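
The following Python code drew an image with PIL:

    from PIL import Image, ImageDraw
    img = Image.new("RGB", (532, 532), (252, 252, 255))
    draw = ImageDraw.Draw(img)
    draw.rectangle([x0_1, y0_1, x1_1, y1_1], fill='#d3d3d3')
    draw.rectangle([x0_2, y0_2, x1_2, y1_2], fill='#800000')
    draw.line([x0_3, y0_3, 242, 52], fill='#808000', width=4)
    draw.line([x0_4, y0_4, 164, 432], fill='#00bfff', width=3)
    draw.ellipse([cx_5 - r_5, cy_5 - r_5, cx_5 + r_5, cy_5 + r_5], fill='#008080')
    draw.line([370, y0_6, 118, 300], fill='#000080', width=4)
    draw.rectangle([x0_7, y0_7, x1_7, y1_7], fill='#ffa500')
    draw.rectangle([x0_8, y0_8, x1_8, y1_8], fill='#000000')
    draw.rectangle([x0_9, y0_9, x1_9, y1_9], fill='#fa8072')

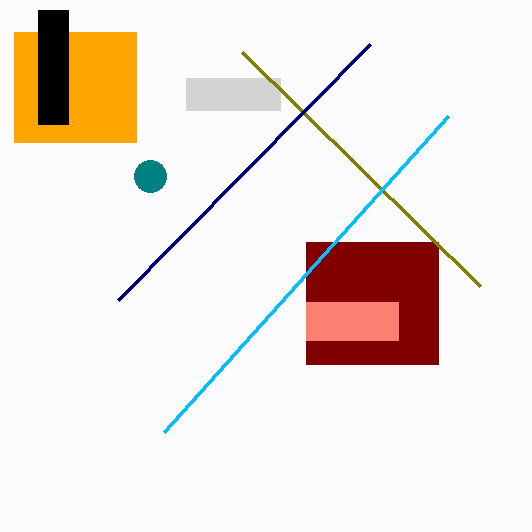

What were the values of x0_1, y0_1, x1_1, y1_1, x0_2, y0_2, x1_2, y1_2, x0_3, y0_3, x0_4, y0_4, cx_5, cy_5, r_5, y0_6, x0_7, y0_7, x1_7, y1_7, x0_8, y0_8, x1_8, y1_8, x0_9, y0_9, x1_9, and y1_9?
x0_1 = 186; y0_1 = 78; x1_1 = 280; y1_1 = 110; x0_2 = 306; y0_2 = 242; x1_2 = 438; y1_2 = 364; x0_3 = 480; y0_3 = 286; x0_4 = 448; y0_4 = 116; cx_5 = 150; cy_5 = 176; r_5 = 16; y0_6 = 44; x0_7 = 14; y0_7 = 32; x1_7 = 136; y1_7 = 142; x0_8 = 38; y0_8 = 10; x1_8 = 68; y1_8 = 124; x0_9 = 306; y0_9 = 302; x1_9 = 398; y1_9 = 340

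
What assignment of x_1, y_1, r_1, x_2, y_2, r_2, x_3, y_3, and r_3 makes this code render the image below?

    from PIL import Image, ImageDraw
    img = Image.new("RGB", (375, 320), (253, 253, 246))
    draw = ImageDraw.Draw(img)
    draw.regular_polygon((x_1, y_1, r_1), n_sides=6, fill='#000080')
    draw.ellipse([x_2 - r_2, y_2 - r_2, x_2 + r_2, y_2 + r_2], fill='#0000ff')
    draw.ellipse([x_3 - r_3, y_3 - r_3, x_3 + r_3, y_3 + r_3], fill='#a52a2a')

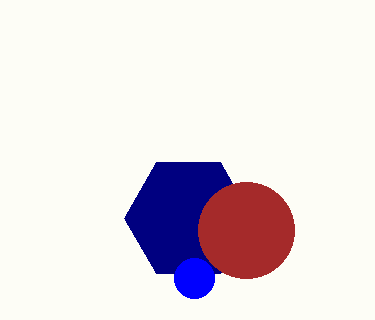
x_1 = 188, y_1 = 218, r_1 = 64, x_2 = 194, y_2 = 278, r_2 = 20, x_3 = 246, y_3 = 230, r_3 = 48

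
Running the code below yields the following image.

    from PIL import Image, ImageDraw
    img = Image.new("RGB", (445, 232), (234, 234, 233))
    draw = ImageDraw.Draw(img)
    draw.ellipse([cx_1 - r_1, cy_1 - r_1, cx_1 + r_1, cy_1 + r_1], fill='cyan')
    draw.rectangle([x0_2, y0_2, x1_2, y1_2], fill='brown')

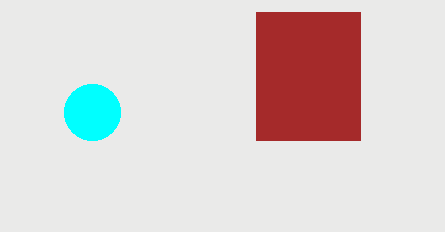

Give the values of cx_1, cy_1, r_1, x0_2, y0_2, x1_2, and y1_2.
cx_1 = 92, cy_1 = 112, r_1 = 28, x0_2 = 256, y0_2 = 12, x1_2 = 360, y1_2 = 140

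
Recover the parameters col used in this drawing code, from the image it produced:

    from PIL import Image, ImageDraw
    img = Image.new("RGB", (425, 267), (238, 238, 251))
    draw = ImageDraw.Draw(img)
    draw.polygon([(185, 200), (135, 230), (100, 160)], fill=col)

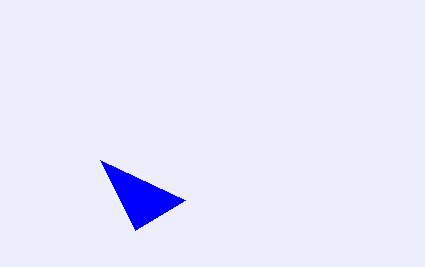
col = 'blue'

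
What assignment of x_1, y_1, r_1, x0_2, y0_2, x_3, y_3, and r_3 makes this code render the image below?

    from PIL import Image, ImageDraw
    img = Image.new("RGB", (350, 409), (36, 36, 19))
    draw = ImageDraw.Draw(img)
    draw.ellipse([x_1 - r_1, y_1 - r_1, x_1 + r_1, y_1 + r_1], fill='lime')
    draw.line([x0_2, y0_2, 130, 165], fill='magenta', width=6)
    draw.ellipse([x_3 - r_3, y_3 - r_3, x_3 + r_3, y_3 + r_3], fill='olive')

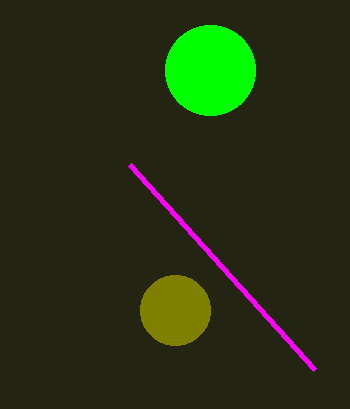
x_1 = 210; y_1 = 70; r_1 = 45; x0_2 = 315; y0_2 = 370; x_3 = 175; y_3 = 310; r_3 = 35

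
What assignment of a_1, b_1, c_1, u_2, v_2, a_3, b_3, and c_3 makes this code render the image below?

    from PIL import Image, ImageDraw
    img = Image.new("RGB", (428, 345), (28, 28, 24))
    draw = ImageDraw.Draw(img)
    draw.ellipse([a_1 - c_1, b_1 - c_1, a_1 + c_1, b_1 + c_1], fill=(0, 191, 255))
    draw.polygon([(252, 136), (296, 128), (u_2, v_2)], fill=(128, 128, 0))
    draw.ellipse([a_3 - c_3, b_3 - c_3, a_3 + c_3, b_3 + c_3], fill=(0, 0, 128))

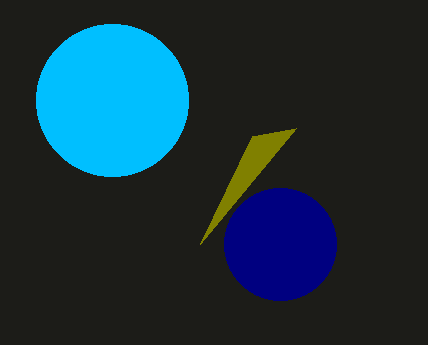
a_1 = 112; b_1 = 100; c_1 = 76; u_2 = 200; v_2 = 244; a_3 = 280; b_3 = 244; c_3 = 56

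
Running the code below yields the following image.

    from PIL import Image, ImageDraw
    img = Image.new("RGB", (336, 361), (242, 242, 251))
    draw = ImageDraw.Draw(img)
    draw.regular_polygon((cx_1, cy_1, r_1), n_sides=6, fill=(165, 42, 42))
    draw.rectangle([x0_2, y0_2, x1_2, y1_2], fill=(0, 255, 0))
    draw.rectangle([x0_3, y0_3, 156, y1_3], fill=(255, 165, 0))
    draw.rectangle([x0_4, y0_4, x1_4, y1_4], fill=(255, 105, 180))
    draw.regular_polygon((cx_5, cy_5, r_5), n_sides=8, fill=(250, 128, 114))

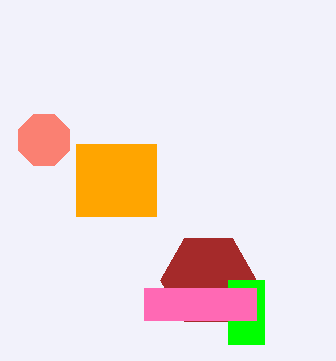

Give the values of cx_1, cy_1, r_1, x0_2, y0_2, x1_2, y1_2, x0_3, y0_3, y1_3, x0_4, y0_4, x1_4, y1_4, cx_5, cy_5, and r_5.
cx_1 = 208, cy_1 = 280, r_1 = 48, x0_2 = 228, y0_2 = 280, x1_2 = 264, y1_2 = 344, x0_3 = 76, y0_3 = 144, y1_3 = 216, x0_4 = 144, y0_4 = 288, x1_4 = 256, y1_4 = 320, cx_5 = 44, cy_5 = 140, r_5 = 28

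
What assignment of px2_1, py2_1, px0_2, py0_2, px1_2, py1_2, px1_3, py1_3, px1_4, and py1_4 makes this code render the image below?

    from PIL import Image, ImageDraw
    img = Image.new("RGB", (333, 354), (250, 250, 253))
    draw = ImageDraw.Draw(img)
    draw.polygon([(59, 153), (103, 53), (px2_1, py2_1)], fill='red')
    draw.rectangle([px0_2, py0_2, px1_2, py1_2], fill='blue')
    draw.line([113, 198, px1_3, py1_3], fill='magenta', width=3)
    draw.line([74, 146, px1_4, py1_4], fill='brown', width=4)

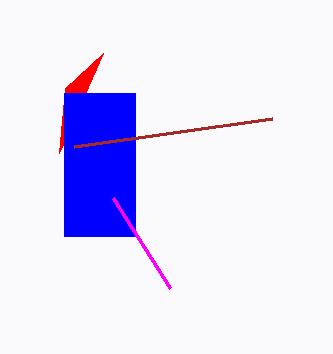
px2_1 = 65; py2_1 = 88; px0_2 = 64; py0_2 = 93; px1_2 = 135; py1_2 = 236; px1_3 = 170; py1_3 = 288; px1_4 = 272; py1_4 = 118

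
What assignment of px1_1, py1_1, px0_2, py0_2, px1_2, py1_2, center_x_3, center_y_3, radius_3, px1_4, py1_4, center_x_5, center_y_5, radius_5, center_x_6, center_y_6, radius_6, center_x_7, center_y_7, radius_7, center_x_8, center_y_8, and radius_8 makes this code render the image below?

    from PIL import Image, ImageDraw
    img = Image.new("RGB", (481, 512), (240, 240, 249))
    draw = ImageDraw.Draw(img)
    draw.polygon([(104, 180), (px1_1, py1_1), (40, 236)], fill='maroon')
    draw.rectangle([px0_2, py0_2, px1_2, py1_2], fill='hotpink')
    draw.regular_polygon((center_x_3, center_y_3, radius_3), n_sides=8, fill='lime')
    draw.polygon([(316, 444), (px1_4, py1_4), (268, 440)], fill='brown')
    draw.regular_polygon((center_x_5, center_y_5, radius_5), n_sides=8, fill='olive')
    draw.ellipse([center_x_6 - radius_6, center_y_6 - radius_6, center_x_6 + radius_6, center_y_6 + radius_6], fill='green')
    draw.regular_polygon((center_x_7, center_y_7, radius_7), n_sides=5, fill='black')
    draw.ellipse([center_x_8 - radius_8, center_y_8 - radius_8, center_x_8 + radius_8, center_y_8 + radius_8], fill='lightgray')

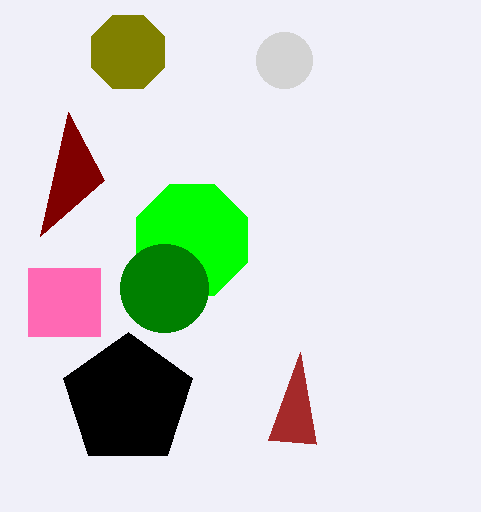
px1_1 = 68, py1_1 = 112, px0_2 = 28, py0_2 = 268, px1_2 = 100, py1_2 = 336, center_x_3 = 192, center_y_3 = 240, radius_3 = 60, px1_4 = 300, py1_4 = 352, center_x_5 = 128, center_y_5 = 52, radius_5 = 40, center_x_6 = 164, center_y_6 = 288, radius_6 = 44, center_x_7 = 128, center_y_7 = 400, radius_7 = 68, center_x_8 = 284, center_y_8 = 60, radius_8 = 28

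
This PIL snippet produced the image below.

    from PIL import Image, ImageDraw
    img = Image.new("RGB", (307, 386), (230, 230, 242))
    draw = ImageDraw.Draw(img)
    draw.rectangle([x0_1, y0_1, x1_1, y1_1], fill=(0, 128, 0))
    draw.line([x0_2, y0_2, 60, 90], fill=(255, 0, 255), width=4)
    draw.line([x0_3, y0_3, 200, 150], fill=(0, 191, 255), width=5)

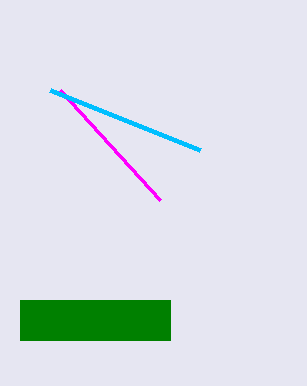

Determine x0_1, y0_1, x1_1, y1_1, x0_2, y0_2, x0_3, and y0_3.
x0_1 = 20; y0_1 = 300; x1_1 = 170; y1_1 = 340; x0_2 = 160; y0_2 = 200; x0_3 = 50; y0_3 = 90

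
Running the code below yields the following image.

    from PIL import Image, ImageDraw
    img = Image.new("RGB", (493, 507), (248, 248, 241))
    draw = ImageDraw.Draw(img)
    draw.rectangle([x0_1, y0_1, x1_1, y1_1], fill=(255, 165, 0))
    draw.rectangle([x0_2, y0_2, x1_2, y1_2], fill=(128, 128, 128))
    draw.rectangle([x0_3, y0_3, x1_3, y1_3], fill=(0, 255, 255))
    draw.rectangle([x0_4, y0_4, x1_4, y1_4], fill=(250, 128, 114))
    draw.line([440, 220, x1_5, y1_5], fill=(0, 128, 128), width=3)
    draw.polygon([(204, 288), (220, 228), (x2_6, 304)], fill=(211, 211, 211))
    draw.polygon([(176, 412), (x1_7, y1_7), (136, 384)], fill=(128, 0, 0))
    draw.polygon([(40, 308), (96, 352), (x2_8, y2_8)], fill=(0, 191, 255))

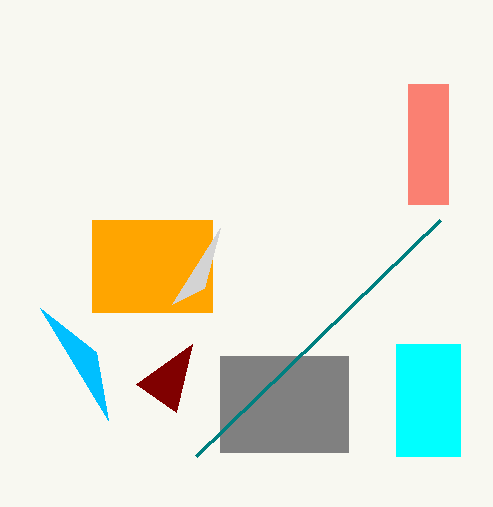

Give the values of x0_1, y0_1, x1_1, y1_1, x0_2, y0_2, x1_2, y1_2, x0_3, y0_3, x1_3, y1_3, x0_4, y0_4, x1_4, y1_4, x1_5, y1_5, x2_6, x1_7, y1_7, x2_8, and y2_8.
x0_1 = 92; y0_1 = 220; x1_1 = 212; y1_1 = 312; x0_2 = 220; y0_2 = 356; x1_2 = 348; y1_2 = 452; x0_3 = 396; y0_3 = 344; x1_3 = 460; y1_3 = 456; x0_4 = 408; y0_4 = 84; x1_4 = 448; y1_4 = 204; x1_5 = 196; y1_5 = 456; x2_6 = 172; x1_7 = 192; y1_7 = 344; x2_8 = 108; y2_8 = 420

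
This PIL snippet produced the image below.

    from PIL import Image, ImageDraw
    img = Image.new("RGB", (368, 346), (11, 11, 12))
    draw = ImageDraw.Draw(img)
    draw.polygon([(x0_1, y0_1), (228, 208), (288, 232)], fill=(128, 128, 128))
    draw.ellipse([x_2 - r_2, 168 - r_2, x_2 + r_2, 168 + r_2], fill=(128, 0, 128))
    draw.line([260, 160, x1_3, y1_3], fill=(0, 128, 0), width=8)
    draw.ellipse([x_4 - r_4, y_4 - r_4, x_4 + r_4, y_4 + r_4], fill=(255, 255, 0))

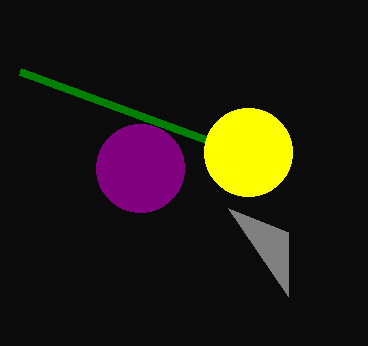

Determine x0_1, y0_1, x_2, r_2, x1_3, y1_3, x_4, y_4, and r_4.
x0_1 = 288; y0_1 = 296; x_2 = 140; r_2 = 44; x1_3 = 20; y1_3 = 72; x_4 = 248; y_4 = 152; r_4 = 44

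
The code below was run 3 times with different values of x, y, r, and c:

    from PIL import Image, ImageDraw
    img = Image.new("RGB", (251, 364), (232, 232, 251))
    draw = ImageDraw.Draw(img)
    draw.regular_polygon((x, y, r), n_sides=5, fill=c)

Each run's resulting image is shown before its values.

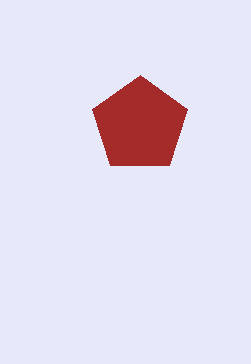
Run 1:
x = 140, y = 125, r = 50, c = 'brown'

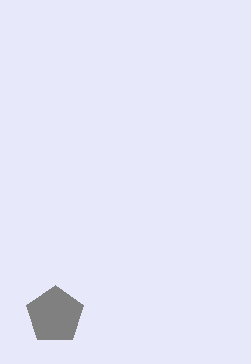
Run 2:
x = 55
y = 315
r = 30
c = 'gray'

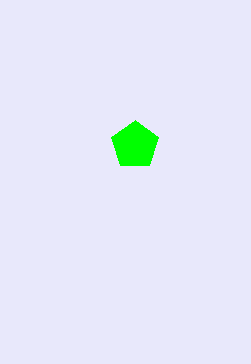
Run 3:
x = 135; y = 145; r = 25; c = 'lime'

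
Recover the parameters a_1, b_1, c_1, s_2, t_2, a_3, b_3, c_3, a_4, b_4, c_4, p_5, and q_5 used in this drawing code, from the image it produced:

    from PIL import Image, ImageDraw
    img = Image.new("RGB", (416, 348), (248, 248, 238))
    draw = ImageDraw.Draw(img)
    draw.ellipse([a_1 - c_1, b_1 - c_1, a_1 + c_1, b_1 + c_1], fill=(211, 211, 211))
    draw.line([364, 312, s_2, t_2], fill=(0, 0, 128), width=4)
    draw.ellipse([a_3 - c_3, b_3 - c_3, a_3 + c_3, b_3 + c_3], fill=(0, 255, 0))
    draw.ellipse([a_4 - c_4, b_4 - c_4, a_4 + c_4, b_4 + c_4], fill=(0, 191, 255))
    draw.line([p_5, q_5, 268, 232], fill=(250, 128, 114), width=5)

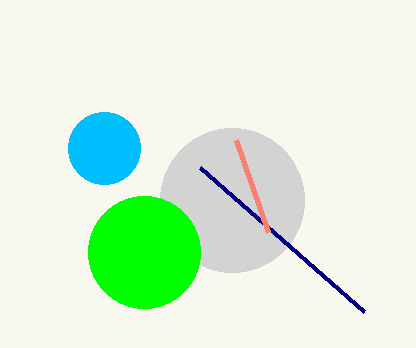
a_1 = 232, b_1 = 200, c_1 = 72, s_2 = 200, t_2 = 168, a_3 = 144, b_3 = 252, c_3 = 56, a_4 = 104, b_4 = 148, c_4 = 36, p_5 = 236, q_5 = 140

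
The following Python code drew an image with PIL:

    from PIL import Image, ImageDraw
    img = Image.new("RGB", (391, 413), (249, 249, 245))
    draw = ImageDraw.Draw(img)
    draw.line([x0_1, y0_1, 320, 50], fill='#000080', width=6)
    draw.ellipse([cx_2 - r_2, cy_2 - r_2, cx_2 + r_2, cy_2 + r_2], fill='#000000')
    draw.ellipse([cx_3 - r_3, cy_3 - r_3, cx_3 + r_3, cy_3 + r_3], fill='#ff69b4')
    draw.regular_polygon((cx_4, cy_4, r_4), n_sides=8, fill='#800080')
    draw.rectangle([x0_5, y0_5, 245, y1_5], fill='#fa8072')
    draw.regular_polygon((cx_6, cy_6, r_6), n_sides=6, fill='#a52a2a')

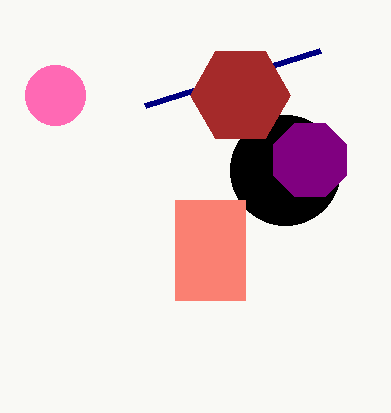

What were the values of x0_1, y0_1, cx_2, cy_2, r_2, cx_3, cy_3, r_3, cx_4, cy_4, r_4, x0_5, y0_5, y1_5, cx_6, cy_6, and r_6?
x0_1 = 145
y0_1 = 105
cx_2 = 285
cy_2 = 170
r_2 = 55
cx_3 = 55
cy_3 = 95
r_3 = 30
cx_4 = 310
cy_4 = 160
r_4 = 40
x0_5 = 175
y0_5 = 200
y1_5 = 300
cx_6 = 240
cy_6 = 95
r_6 = 50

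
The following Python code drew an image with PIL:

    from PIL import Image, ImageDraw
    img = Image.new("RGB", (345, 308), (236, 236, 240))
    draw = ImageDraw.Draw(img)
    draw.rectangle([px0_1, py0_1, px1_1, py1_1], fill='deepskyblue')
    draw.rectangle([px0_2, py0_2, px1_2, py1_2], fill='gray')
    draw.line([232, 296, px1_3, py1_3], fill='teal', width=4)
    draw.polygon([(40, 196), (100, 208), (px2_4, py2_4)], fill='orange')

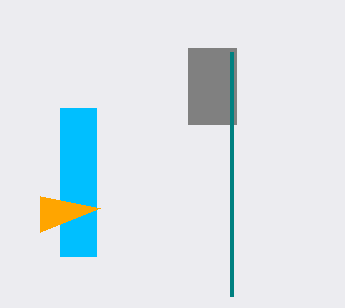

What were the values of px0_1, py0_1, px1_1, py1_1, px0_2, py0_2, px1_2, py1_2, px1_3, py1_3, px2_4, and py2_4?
px0_1 = 60, py0_1 = 108, px1_1 = 96, py1_1 = 256, px0_2 = 188, py0_2 = 48, px1_2 = 236, py1_2 = 124, px1_3 = 232, py1_3 = 52, px2_4 = 40, py2_4 = 232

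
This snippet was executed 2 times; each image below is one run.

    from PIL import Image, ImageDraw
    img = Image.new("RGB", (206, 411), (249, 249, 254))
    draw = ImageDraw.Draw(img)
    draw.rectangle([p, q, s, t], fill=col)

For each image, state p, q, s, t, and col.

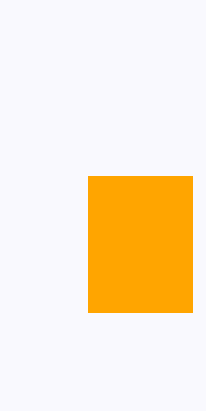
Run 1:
p = 88, q = 176, s = 192, t = 312, col = 'orange'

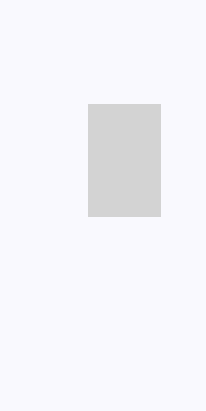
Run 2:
p = 88, q = 104, s = 160, t = 216, col = 'lightgray'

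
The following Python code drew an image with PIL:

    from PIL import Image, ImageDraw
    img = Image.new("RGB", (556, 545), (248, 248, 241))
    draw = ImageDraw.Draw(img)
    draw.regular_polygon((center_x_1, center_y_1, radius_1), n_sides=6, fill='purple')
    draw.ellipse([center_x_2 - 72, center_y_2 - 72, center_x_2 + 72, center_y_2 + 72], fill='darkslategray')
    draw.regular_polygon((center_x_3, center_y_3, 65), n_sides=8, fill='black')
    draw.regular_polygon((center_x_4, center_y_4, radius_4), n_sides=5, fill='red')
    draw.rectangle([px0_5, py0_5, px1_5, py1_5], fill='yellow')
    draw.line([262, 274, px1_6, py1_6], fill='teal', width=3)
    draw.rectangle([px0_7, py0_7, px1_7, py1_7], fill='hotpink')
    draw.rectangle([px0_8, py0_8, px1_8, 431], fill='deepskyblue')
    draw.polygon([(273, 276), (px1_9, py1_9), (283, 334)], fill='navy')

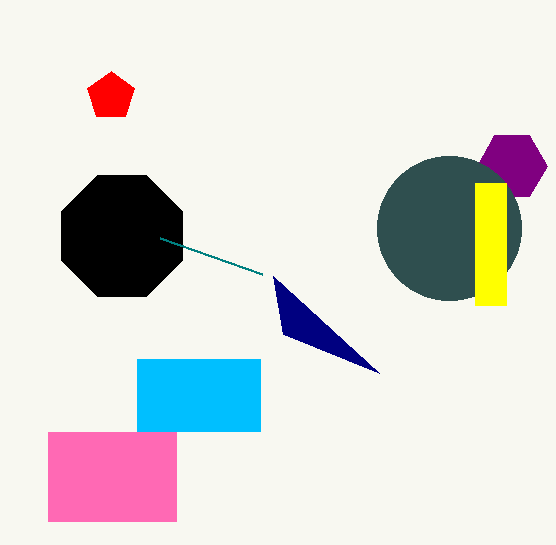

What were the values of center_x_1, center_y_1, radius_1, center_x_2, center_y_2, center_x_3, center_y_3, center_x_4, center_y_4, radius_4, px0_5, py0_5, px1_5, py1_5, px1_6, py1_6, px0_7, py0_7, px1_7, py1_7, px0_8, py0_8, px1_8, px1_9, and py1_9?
center_x_1 = 512
center_y_1 = 166
radius_1 = 35
center_x_2 = 449
center_y_2 = 228
center_x_3 = 122
center_y_3 = 236
center_x_4 = 111
center_y_4 = 96
radius_4 = 25
px0_5 = 475
py0_5 = 183
px1_5 = 506
py1_5 = 305
px1_6 = 160
py1_6 = 238
px0_7 = 48
py0_7 = 432
px1_7 = 176
py1_7 = 521
px0_8 = 137
py0_8 = 359
px1_8 = 260
px1_9 = 379
py1_9 = 373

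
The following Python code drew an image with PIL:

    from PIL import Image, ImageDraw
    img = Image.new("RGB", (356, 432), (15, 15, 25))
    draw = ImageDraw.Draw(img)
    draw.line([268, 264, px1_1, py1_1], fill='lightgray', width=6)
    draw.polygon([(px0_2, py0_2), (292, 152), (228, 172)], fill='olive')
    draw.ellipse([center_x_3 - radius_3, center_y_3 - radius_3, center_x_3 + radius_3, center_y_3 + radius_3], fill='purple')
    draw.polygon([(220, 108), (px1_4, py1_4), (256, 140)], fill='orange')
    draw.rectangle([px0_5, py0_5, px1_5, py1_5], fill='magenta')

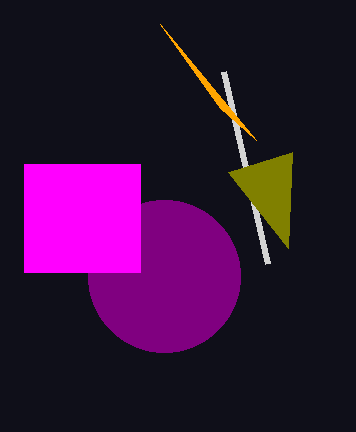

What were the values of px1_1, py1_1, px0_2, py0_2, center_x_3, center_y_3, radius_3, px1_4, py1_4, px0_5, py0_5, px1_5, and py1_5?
px1_1 = 224, py1_1 = 72, px0_2 = 288, py0_2 = 248, center_x_3 = 164, center_y_3 = 276, radius_3 = 76, px1_4 = 160, py1_4 = 24, px0_5 = 24, py0_5 = 164, px1_5 = 140, py1_5 = 272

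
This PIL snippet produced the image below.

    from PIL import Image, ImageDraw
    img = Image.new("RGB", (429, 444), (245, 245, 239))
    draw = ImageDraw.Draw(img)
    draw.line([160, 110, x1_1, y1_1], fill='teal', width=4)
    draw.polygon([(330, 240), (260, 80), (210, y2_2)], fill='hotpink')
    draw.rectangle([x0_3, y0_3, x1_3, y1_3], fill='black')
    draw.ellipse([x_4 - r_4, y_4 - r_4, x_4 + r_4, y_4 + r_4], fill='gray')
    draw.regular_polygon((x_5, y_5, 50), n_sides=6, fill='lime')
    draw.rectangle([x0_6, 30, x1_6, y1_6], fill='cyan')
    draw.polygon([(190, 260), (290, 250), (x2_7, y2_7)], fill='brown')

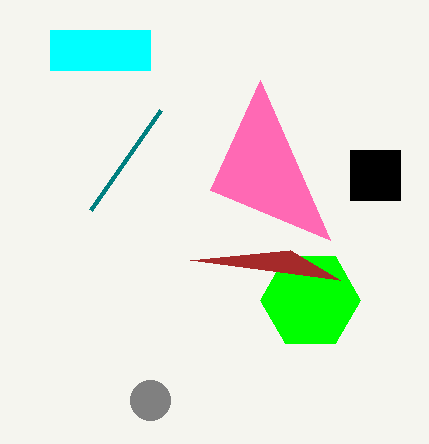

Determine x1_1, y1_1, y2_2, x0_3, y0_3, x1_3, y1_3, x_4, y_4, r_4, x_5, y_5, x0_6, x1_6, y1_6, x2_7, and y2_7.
x1_1 = 90, y1_1 = 210, y2_2 = 190, x0_3 = 350, y0_3 = 150, x1_3 = 400, y1_3 = 200, x_4 = 150, y_4 = 400, r_4 = 20, x_5 = 310, y_5 = 300, x0_6 = 50, x1_6 = 150, y1_6 = 70, x2_7 = 340, y2_7 = 280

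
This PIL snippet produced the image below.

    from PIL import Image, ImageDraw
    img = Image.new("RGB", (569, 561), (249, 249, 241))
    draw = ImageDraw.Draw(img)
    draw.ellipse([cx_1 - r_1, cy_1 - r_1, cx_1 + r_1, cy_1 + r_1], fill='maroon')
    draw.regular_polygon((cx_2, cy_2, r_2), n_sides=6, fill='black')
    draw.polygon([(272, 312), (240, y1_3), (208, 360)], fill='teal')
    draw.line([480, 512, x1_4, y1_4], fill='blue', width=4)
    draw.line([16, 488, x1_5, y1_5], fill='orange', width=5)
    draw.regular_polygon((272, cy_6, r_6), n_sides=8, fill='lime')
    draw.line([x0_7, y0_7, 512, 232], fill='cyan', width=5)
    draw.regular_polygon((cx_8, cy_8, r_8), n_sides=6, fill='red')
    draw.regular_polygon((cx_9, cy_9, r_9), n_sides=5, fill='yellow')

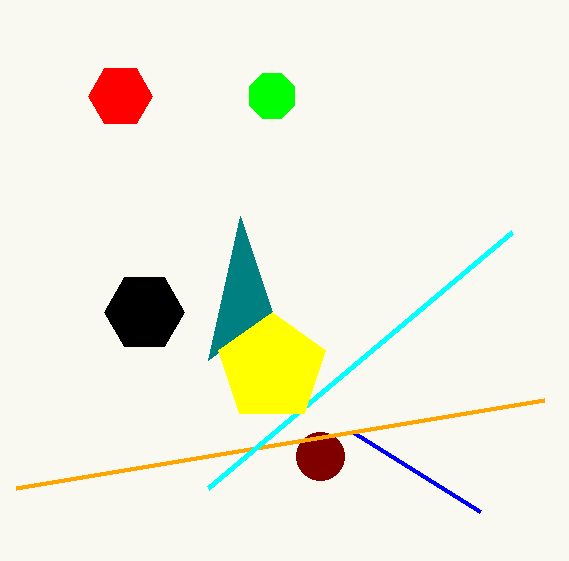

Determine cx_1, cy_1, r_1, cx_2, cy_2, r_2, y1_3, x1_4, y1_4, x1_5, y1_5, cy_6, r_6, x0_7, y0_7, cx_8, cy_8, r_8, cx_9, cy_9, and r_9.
cx_1 = 320
cy_1 = 456
r_1 = 24
cx_2 = 144
cy_2 = 312
r_2 = 40
y1_3 = 216
x1_4 = 352
y1_4 = 432
x1_5 = 544
y1_5 = 400
cy_6 = 96
r_6 = 24
x0_7 = 208
y0_7 = 488
cx_8 = 120
cy_8 = 96
r_8 = 32
cx_9 = 272
cy_9 = 368
r_9 = 56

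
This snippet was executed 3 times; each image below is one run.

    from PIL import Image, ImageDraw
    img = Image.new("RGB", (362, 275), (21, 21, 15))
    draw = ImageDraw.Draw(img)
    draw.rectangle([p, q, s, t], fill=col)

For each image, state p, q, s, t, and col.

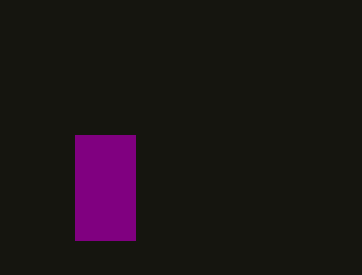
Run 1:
p = 75; q = 135; s = 135; t = 240; col = 'purple'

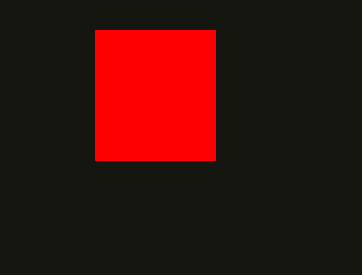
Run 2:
p = 95
q = 30
s = 215
t = 160
col = 'red'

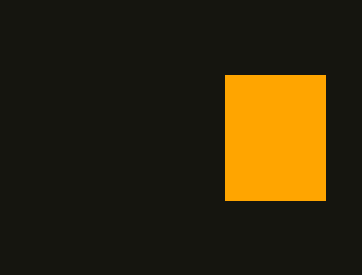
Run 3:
p = 225, q = 75, s = 325, t = 200, col = 'orange'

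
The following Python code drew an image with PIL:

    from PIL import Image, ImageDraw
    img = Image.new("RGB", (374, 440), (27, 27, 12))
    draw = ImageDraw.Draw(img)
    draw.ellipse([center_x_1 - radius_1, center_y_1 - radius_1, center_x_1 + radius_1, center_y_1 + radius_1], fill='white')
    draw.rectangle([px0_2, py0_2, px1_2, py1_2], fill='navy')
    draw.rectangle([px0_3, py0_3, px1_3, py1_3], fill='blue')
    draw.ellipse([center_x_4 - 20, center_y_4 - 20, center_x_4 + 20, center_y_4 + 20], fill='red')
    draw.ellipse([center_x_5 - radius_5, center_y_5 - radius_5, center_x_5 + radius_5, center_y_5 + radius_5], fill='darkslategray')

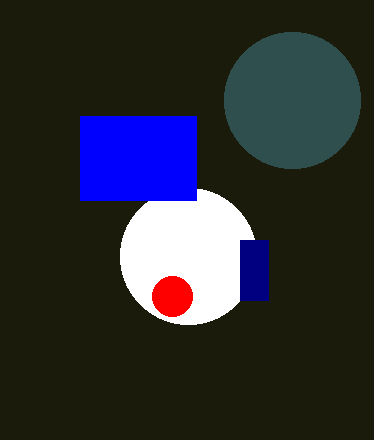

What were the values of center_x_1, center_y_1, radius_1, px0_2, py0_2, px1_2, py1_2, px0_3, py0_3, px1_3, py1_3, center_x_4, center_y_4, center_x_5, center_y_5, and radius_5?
center_x_1 = 188, center_y_1 = 256, radius_1 = 68, px0_2 = 240, py0_2 = 240, px1_2 = 268, py1_2 = 300, px0_3 = 80, py0_3 = 116, px1_3 = 196, py1_3 = 200, center_x_4 = 172, center_y_4 = 296, center_x_5 = 292, center_y_5 = 100, radius_5 = 68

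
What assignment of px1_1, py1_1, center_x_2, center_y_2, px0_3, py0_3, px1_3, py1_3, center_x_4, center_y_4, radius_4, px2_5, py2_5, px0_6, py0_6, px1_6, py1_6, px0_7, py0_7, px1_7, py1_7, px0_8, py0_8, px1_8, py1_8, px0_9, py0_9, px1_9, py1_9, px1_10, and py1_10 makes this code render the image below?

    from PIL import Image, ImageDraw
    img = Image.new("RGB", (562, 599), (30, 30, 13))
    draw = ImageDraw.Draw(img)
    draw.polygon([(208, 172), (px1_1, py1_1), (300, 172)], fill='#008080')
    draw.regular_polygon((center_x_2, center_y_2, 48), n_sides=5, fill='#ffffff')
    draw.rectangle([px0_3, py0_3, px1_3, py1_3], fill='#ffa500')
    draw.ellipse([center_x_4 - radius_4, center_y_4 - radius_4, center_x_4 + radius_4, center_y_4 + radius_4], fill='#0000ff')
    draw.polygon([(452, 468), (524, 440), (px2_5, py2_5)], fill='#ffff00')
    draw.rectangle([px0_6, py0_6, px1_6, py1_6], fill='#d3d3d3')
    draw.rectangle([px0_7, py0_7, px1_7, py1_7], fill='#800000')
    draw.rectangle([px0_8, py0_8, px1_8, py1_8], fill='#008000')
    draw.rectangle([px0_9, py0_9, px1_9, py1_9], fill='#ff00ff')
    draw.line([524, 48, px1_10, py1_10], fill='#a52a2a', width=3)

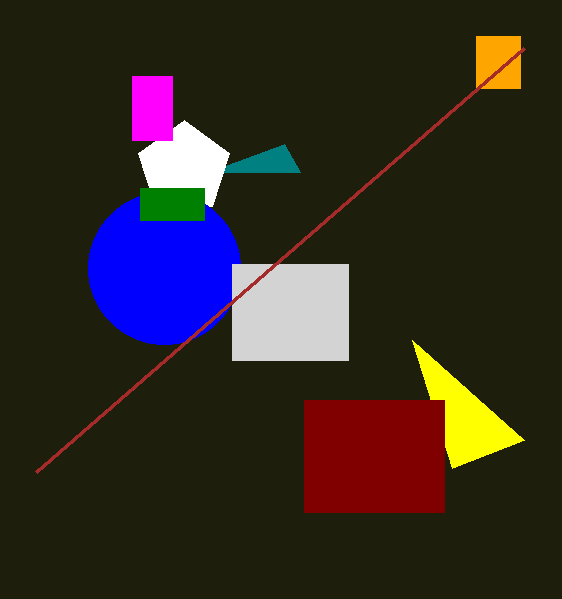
px1_1 = 284; py1_1 = 144; center_x_2 = 184; center_y_2 = 168; px0_3 = 476; py0_3 = 36; px1_3 = 520; py1_3 = 88; center_x_4 = 164; center_y_4 = 268; radius_4 = 76; px2_5 = 412; py2_5 = 340; px0_6 = 232; py0_6 = 264; px1_6 = 348; py1_6 = 360; px0_7 = 304; py0_7 = 400; px1_7 = 444; py1_7 = 512; px0_8 = 140; py0_8 = 188; px1_8 = 204; py1_8 = 220; px0_9 = 132; py0_9 = 76; px1_9 = 172; py1_9 = 140; px1_10 = 36; py1_10 = 472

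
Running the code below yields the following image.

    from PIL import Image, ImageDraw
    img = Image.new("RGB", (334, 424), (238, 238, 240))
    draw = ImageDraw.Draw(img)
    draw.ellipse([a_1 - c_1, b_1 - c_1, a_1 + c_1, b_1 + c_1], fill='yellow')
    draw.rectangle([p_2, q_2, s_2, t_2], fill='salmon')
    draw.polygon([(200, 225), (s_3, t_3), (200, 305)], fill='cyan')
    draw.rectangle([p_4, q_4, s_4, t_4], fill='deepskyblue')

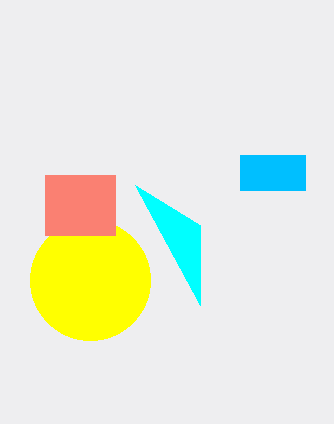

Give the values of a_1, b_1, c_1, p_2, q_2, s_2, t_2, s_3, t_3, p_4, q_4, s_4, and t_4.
a_1 = 90, b_1 = 280, c_1 = 60, p_2 = 45, q_2 = 175, s_2 = 115, t_2 = 235, s_3 = 135, t_3 = 185, p_4 = 240, q_4 = 155, s_4 = 305, t_4 = 190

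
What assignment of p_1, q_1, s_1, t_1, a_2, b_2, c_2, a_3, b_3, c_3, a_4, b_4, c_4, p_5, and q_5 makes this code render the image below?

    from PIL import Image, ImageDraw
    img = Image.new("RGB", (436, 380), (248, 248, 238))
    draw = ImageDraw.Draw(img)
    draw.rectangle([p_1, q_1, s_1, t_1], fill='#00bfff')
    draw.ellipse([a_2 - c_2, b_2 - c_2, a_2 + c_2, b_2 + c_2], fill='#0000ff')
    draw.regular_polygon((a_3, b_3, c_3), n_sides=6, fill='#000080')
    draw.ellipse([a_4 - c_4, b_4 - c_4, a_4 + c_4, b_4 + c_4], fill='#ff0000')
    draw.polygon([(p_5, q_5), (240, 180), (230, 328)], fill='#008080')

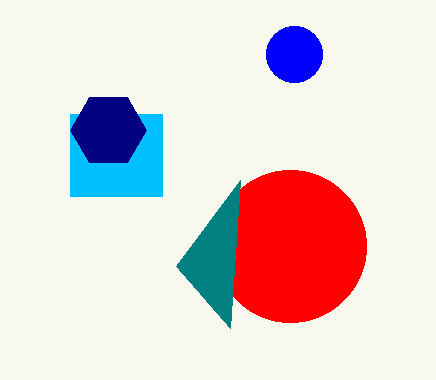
p_1 = 70
q_1 = 114
s_1 = 162
t_1 = 196
a_2 = 294
b_2 = 54
c_2 = 28
a_3 = 108
b_3 = 130
c_3 = 38
a_4 = 290
b_4 = 246
c_4 = 76
p_5 = 176
q_5 = 266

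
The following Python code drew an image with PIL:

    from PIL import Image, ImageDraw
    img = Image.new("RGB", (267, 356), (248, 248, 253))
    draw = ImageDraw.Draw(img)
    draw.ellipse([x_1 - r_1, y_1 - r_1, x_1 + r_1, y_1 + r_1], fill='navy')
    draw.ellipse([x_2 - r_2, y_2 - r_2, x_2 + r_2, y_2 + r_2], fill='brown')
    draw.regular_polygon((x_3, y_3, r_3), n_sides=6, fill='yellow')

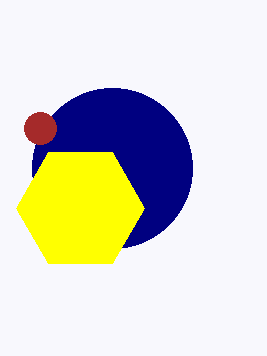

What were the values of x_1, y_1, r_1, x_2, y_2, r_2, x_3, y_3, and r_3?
x_1 = 112; y_1 = 168; r_1 = 80; x_2 = 40; y_2 = 128; r_2 = 16; x_3 = 80; y_3 = 208; r_3 = 64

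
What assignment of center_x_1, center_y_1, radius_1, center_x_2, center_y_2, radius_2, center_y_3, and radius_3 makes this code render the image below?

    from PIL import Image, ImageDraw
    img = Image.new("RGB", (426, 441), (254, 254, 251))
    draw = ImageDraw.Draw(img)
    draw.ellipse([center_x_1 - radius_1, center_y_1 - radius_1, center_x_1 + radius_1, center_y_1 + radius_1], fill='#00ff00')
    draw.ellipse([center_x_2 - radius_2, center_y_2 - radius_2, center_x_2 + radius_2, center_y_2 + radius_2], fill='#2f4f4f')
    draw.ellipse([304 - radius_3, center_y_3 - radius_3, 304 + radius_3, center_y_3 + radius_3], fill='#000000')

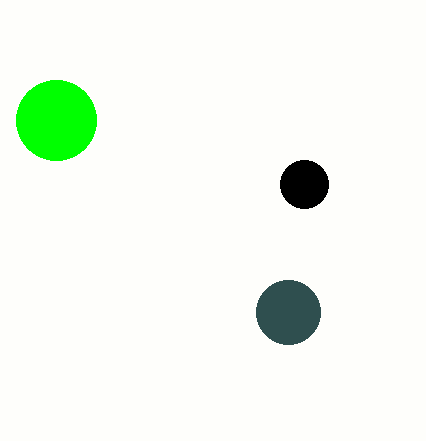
center_x_1 = 56, center_y_1 = 120, radius_1 = 40, center_x_2 = 288, center_y_2 = 312, radius_2 = 32, center_y_3 = 184, radius_3 = 24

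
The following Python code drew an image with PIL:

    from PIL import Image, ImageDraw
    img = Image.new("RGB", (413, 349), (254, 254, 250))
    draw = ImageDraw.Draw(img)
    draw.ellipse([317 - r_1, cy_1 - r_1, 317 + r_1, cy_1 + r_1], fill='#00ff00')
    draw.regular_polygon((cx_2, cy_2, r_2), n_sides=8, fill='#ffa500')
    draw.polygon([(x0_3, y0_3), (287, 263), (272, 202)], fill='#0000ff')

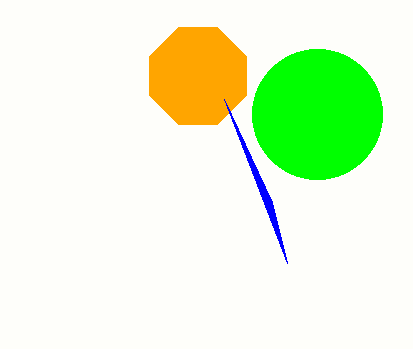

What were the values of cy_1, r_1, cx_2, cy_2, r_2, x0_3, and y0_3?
cy_1 = 114; r_1 = 65; cx_2 = 198; cy_2 = 76; r_2 = 52; x0_3 = 224; y0_3 = 99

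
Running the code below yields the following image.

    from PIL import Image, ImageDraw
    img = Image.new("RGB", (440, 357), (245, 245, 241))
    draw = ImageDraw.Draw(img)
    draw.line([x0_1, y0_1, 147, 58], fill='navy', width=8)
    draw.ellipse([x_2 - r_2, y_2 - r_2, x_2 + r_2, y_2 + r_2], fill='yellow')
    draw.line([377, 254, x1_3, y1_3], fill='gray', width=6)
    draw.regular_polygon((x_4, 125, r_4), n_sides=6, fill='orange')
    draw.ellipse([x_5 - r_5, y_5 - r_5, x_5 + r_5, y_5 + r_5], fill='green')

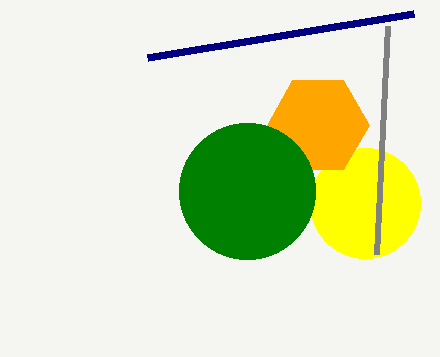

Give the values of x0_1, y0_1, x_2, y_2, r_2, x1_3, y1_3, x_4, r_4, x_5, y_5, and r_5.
x0_1 = 413
y0_1 = 14
x_2 = 365
y_2 = 203
r_2 = 55
x1_3 = 388
y1_3 = 26
x_4 = 318
r_4 = 51
x_5 = 247
y_5 = 191
r_5 = 68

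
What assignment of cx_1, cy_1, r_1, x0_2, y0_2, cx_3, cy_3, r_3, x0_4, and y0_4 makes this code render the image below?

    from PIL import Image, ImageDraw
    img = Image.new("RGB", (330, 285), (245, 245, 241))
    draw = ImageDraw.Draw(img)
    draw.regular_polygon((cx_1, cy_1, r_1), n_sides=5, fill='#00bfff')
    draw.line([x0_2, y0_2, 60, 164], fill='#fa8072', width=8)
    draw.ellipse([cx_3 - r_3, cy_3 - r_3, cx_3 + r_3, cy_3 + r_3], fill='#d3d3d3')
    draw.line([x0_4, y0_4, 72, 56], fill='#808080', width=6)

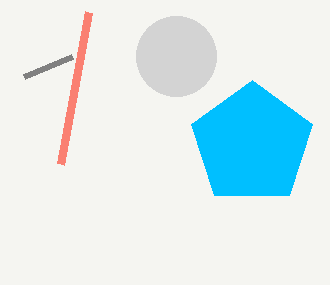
cx_1 = 252
cy_1 = 144
r_1 = 64
x0_2 = 88
y0_2 = 12
cx_3 = 176
cy_3 = 56
r_3 = 40
x0_4 = 24
y0_4 = 76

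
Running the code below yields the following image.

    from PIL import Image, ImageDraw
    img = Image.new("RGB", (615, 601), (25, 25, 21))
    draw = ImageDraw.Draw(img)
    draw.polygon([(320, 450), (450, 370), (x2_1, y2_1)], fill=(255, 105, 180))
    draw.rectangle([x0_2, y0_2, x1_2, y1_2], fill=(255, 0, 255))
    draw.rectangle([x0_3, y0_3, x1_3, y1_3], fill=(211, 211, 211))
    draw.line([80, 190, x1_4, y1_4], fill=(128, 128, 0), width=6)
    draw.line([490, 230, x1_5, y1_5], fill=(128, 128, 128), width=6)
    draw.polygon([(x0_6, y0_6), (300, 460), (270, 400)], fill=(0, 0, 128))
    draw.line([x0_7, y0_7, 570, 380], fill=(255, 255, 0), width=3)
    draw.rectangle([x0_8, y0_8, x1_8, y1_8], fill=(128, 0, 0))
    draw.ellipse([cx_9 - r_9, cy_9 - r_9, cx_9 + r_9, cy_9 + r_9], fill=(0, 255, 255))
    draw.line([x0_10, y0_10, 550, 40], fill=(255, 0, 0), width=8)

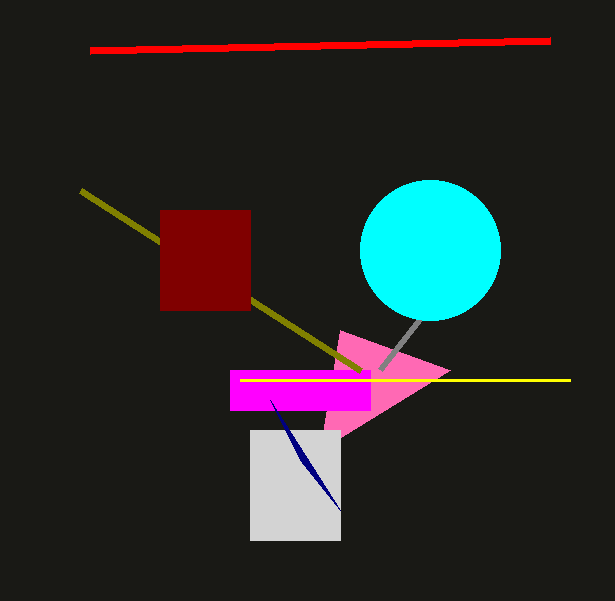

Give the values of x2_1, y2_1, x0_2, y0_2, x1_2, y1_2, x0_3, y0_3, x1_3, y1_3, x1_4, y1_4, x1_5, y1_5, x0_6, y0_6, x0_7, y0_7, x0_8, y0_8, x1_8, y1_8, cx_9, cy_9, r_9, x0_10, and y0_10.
x2_1 = 340; y2_1 = 330; x0_2 = 230; y0_2 = 370; x1_2 = 370; y1_2 = 410; x0_3 = 250; y0_3 = 430; x1_3 = 340; y1_3 = 540; x1_4 = 360; y1_4 = 370; x1_5 = 380; y1_5 = 370; x0_6 = 340; y0_6 = 510; x0_7 = 240; y0_7 = 380; x0_8 = 160; y0_8 = 210; x1_8 = 250; y1_8 = 310; cx_9 = 430; cy_9 = 250; r_9 = 70; x0_10 = 90; y0_10 = 50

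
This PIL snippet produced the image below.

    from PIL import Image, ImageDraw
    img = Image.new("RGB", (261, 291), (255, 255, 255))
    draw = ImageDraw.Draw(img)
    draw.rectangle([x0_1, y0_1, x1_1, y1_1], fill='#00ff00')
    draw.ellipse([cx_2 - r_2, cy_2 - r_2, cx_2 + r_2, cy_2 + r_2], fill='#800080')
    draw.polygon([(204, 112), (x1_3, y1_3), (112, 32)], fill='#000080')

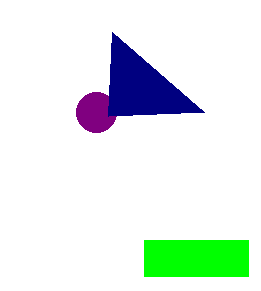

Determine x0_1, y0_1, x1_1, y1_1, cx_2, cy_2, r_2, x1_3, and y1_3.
x0_1 = 144, y0_1 = 240, x1_1 = 248, y1_1 = 276, cx_2 = 96, cy_2 = 112, r_2 = 20, x1_3 = 108, y1_3 = 116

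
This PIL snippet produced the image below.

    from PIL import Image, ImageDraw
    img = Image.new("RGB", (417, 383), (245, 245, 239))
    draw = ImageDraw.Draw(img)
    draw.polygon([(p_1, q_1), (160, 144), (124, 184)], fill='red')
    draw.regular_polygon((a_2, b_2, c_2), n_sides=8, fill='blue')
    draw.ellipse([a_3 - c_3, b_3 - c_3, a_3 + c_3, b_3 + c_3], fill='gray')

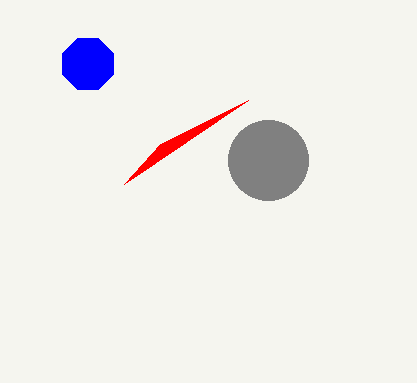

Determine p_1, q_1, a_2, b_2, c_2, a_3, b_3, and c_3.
p_1 = 248, q_1 = 100, a_2 = 88, b_2 = 64, c_2 = 28, a_3 = 268, b_3 = 160, c_3 = 40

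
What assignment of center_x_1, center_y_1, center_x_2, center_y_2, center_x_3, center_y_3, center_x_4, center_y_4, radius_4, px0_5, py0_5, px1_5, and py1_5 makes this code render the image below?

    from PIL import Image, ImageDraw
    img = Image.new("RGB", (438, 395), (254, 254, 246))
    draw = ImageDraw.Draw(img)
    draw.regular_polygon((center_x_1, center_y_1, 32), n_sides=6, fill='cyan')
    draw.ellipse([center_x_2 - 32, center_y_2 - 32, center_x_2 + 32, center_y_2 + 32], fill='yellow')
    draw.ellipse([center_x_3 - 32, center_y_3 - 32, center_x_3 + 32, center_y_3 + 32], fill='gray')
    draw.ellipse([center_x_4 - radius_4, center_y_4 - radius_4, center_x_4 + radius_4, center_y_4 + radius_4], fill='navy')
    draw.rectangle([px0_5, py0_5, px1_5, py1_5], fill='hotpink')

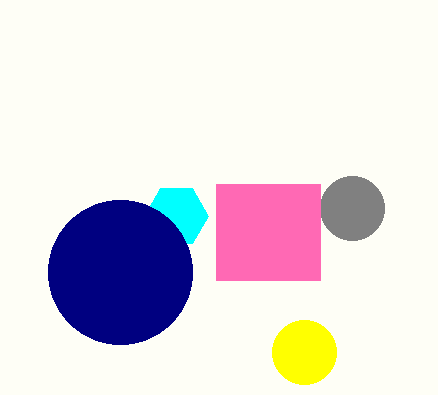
center_x_1 = 176, center_y_1 = 216, center_x_2 = 304, center_y_2 = 352, center_x_3 = 352, center_y_3 = 208, center_x_4 = 120, center_y_4 = 272, radius_4 = 72, px0_5 = 216, py0_5 = 184, px1_5 = 320, py1_5 = 280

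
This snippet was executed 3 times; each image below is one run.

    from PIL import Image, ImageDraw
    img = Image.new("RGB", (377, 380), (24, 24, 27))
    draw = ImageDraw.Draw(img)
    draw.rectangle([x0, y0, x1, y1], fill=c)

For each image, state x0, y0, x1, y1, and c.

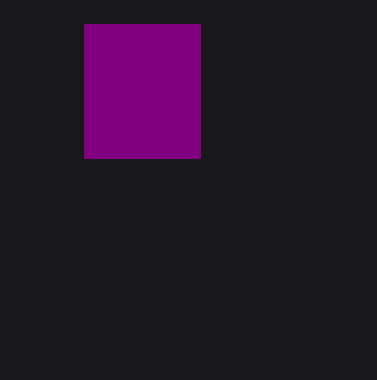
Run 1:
x0 = 84; y0 = 24; x1 = 200; y1 = 158; c = 'purple'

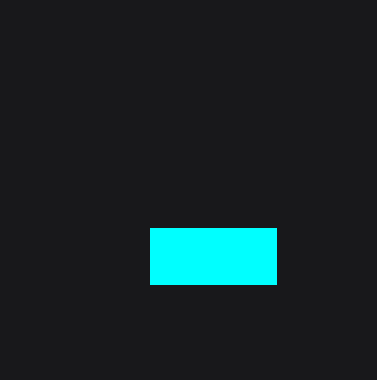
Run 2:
x0 = 150, y0 = 228, x1 = 276, y1 = 284, c = 'cyan'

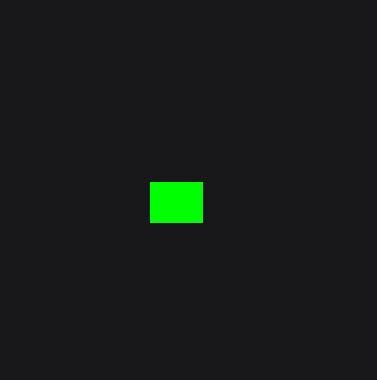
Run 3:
x0 = 150, y0 = 182, x1 = 202, y1 = 222, c = 'lime'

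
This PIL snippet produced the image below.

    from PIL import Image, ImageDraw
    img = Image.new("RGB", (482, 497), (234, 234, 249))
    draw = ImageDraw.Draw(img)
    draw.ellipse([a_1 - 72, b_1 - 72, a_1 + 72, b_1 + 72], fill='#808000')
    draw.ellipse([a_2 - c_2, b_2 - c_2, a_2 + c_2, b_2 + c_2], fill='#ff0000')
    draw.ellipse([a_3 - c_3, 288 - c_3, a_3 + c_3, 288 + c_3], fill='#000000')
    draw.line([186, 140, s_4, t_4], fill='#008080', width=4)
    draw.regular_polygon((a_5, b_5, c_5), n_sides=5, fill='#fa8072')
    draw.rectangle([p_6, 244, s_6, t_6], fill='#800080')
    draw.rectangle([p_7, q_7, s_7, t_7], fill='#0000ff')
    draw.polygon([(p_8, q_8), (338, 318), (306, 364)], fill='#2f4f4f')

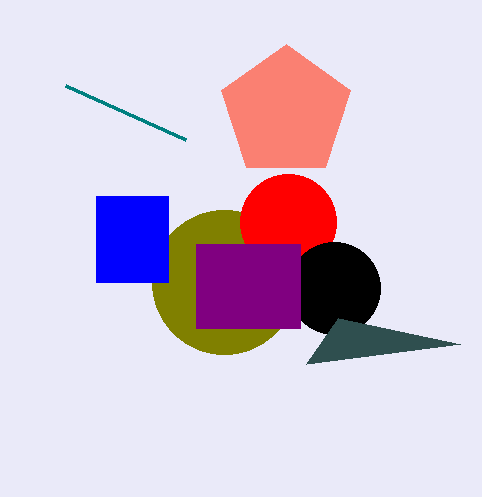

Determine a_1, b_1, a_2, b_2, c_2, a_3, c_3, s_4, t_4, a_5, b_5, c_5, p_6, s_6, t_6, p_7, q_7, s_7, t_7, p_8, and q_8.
a_1 = 224; b_1 = 282; a_2 = 288; b_2 = 222; c_2 = 48; a_3 = 334; c_3 = 46; s_4 = 66; t_4 = 86; a_5 = 286; b_5 = 112; c_5 = 68; p_6 = 196; s_6 = 300; t_6 = 328; p_7 = 96; q_7 = 196; s_7 = 168; t_7 = 282; p_8 = 460; q_8 = 344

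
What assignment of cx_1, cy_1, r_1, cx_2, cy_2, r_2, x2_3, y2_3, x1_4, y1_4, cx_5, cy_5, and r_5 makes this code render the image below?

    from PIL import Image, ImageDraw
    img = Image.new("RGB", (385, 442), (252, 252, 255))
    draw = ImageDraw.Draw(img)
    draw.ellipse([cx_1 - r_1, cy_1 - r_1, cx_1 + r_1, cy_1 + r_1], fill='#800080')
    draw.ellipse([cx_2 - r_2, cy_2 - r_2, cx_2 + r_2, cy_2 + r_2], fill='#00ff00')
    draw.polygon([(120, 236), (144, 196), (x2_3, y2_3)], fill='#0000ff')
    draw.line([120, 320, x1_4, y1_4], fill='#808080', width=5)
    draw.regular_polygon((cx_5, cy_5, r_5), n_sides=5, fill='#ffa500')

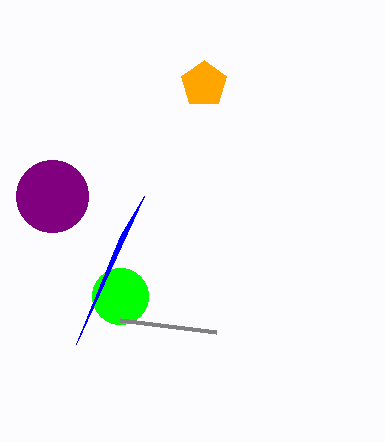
cx_1 = 52
cy_1 = 196
r_1 = 36
cx_2 = 120
cy_2 = 296
r_2 = 28
x2_3 = 76
y2_3 = 344
x1_4 = 216
y1_4 = 332
cx_5 = 204
cy_5 = 84
r_5 = 24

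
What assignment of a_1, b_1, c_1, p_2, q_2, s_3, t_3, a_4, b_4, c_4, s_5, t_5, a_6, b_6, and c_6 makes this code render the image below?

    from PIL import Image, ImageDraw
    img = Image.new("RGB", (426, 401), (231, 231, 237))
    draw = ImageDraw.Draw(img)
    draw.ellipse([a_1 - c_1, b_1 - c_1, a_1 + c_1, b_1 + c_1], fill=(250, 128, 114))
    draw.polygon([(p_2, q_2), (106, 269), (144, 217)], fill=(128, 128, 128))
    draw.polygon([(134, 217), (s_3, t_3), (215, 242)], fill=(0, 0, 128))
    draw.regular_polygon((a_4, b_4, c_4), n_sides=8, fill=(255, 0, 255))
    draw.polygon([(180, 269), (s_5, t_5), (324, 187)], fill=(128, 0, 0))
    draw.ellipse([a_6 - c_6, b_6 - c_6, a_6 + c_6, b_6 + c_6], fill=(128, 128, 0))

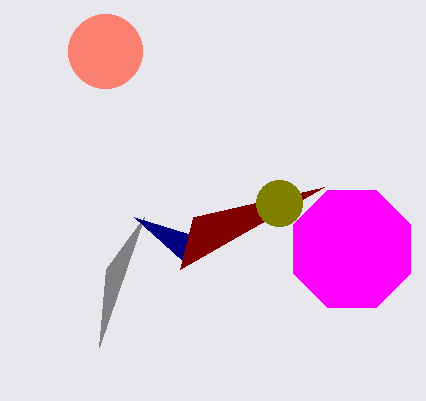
a_1 = 105
b_1 = 51
c_1 = 37
p_2 = 99
q_2 = 347
s_3 = 183
t_3 = 261
a_4 = 352
b_4 = 249
c_4 = 63
s_5 = 193
t_5 = 217
a_6 = 279
b_6 = 203
c_6 = 23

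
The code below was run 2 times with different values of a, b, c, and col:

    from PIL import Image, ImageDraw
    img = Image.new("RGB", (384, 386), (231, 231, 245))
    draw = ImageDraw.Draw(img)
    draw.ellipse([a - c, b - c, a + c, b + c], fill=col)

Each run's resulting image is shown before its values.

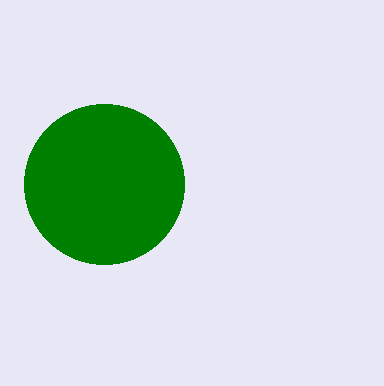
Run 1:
a = 104, b = 184, c = 80, col = 'green'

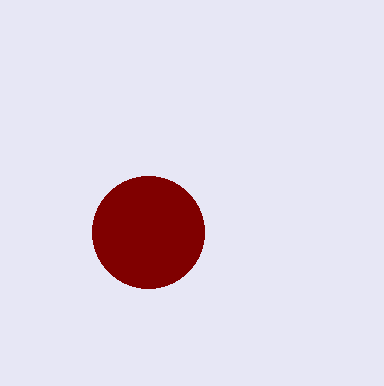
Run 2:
a = 148
b = 232
c = 56
col = 'maroon'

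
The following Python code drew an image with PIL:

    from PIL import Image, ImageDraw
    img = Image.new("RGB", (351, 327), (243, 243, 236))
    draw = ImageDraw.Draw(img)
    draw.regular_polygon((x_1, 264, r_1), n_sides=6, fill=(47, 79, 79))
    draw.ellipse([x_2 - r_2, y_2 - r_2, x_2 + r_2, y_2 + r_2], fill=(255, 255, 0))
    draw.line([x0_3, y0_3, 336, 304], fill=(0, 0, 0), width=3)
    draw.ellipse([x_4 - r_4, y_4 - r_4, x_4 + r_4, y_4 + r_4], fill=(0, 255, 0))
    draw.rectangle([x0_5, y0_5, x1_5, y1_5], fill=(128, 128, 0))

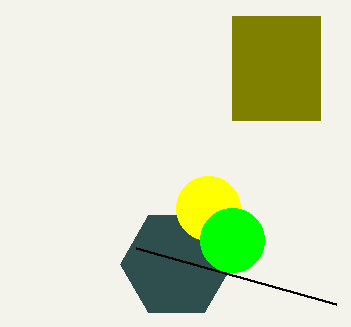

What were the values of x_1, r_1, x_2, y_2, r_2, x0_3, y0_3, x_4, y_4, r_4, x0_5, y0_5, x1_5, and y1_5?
x_1 = 176
r_1 = 56
x_2 = 208
y_2 = 208
r_2 = 32
x0_3 = 136
y0_3 = 248
x_4 = 232
y_4 = 240
r_4 = 32
x0_5 = 232
y0_5 = 16
x1_5 = 320
y1_5 = 120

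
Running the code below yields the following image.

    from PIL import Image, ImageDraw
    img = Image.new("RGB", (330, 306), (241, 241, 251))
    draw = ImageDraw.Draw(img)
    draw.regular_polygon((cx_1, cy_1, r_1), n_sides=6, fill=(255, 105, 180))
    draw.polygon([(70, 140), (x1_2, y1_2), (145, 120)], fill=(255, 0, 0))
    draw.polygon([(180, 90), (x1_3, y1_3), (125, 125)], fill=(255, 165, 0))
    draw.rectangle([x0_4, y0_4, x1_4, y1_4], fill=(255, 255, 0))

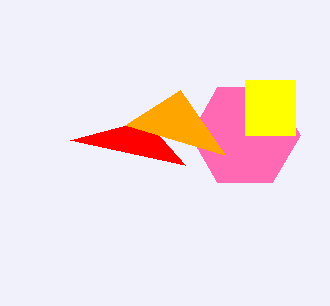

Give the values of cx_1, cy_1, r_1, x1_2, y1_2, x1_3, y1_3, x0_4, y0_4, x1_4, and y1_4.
cx_1 = 245; cy_1 = 135; r_1 = 55; x1_2 = 185; y1_2 = 165; x1_3 = 225; y1_3 = 155; x0_4 = 245; y0_4 = 80; x1_4 = 295; y1_4 = 135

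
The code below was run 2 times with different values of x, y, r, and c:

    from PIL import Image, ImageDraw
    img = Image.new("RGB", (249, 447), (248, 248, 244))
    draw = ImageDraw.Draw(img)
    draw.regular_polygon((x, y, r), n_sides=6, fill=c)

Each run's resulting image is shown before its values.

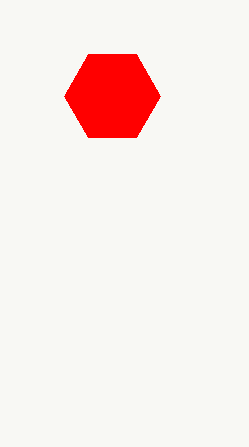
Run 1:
x = 112; y = 96; r = 48; c = 'red'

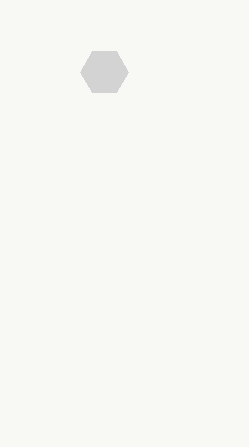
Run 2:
x = 104; y = 72; r = 24; c = 'lightgray'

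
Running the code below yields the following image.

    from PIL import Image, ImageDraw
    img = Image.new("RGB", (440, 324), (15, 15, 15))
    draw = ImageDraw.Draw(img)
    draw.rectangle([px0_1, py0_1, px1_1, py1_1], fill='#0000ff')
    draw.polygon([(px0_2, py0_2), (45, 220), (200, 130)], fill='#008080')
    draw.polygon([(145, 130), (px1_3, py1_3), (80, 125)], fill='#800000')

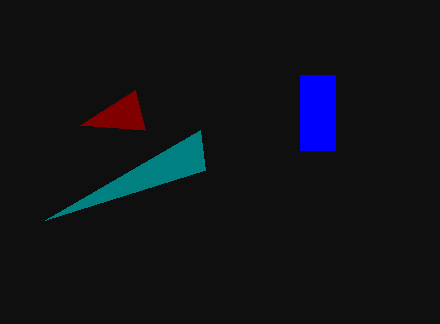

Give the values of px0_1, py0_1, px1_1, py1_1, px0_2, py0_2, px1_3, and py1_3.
px0_1 = 300; py0_1 = 75; px1_1 = 335; py1_1 = 150; px0_2 = 205; py0_2 = 170; px1_3 = 135; py1_3 = 90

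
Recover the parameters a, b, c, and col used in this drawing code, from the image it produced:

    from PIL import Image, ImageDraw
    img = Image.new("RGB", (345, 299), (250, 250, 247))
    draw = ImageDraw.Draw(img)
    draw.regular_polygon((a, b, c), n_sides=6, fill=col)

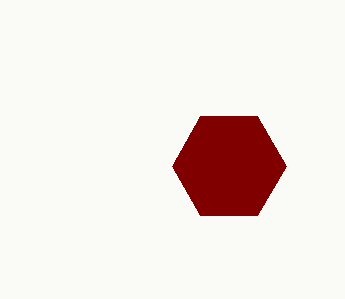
a = 229
b = 166
c = 57
col = 'maroon'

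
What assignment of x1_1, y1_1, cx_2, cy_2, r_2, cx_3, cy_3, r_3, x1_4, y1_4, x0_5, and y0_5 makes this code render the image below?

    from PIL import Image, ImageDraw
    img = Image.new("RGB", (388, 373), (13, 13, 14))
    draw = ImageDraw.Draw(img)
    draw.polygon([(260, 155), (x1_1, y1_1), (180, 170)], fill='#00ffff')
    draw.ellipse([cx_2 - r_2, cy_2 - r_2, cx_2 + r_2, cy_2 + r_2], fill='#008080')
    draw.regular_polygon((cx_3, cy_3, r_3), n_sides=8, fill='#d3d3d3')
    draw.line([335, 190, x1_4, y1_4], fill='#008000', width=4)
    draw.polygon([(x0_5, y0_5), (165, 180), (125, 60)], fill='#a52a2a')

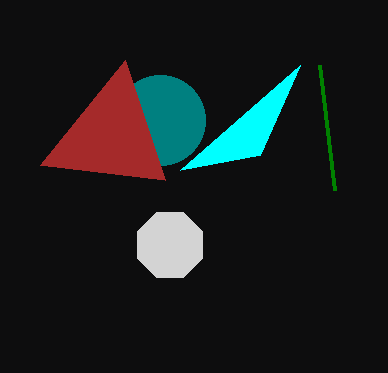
x1_1 = 300, y1_1 = 65, cx_2 = 160, cy_2 = 120, r_2 = 45, cx_3 = 170, cy_3 = 245, r_3 = 35, x1_4 = 320, y1_4 = 65, x0_5 = 40, y0_5 = 165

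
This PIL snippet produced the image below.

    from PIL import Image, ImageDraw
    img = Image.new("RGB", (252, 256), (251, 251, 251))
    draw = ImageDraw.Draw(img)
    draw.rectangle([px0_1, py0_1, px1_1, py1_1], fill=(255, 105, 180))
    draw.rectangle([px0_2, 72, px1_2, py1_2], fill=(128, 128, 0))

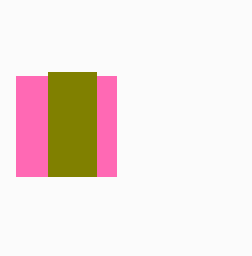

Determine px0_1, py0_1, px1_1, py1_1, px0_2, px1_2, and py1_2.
px0_1 = 16, py0_1 = 76, px1_1 = 116, py1_1 = 176, px0_2 = 48, px1_2 = 96, py1_2 = 176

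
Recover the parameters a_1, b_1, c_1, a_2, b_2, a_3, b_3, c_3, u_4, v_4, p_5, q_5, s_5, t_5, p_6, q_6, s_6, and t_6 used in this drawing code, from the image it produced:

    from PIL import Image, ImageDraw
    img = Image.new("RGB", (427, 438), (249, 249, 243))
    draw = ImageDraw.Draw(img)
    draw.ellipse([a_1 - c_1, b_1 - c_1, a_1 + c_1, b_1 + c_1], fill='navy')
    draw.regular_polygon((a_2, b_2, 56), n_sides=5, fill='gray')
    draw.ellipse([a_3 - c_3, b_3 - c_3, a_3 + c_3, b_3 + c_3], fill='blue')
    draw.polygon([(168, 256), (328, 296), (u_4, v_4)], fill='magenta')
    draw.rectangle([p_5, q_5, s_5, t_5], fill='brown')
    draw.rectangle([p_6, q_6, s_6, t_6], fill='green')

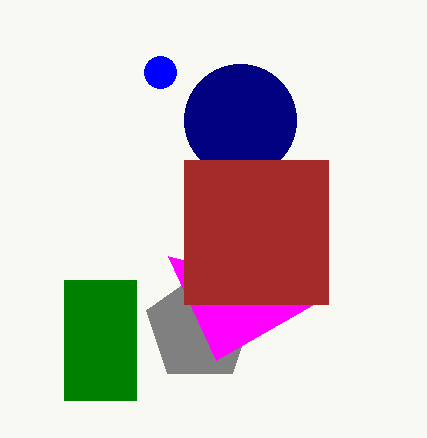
a_1 = 240; b_1 = 120; c_1 = 56; a_2 = 200; b_2 = 328; a_3 = 160; b_3 = 72; c_3 = 16; u_4 = 216; v_4 = 360; p_5 = 184; q_5 = 160; s_5 = 328; t_5 = 304; p_6 = 64; q_6 = 280; s_6 = 136; t_6 = 400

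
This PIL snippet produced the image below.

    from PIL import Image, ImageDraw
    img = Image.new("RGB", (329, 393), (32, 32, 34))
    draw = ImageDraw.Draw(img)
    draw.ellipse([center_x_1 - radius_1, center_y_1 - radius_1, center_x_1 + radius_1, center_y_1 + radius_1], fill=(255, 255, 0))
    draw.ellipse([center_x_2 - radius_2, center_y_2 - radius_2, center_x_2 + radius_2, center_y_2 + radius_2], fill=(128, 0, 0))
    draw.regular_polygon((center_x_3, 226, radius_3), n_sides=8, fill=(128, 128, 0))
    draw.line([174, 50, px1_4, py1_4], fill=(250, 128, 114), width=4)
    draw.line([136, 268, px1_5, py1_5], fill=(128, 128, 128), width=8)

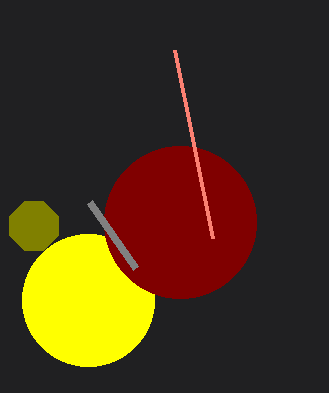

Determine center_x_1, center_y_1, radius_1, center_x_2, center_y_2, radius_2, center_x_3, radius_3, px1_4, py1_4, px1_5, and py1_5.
center_x_1 = 88
center_y_1 = 300
radius_1 = 66
center_x_2 = 180
center_y_2 = 222
radius_2 = 76
center_x_3 = 34
radius_3 = 26
px1_4 = 212
py1_4 = 238
px1_5 = 90
py1_5 = 202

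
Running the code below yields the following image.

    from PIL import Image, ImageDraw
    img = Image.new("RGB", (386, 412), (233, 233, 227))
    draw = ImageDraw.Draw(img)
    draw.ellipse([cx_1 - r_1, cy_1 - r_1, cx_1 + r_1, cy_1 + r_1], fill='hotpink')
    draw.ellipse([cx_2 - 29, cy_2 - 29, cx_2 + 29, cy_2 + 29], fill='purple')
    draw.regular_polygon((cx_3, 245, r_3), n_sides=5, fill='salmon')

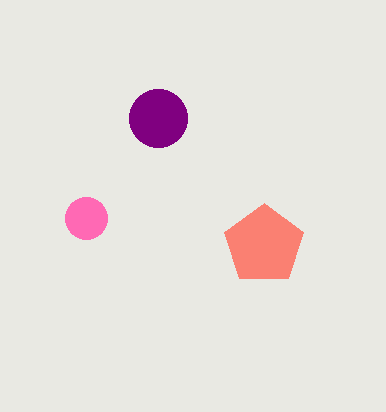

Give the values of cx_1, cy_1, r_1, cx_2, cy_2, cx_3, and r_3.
cx_1 = 86
cy_1 = 218
r_1 = 21
cx_2 = 158
cy_2 = 118
cx_3 = 264
r_3 = 42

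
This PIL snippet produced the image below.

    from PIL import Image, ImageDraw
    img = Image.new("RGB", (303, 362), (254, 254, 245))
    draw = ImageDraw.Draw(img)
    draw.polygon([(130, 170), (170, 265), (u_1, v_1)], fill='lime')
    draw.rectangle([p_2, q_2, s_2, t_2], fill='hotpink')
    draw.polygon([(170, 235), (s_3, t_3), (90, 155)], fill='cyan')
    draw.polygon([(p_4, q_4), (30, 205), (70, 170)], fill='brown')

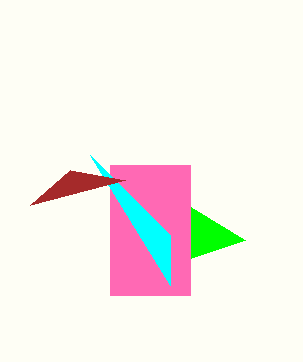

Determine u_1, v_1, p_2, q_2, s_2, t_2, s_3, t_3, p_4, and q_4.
u_1 = 245, v_1 = 240, p_2 = 110, q_2 = 165, s_2 = 190, t_2 = 295, s_3 = 170, t_3 = 285, p_4 = 125, q_4 = 180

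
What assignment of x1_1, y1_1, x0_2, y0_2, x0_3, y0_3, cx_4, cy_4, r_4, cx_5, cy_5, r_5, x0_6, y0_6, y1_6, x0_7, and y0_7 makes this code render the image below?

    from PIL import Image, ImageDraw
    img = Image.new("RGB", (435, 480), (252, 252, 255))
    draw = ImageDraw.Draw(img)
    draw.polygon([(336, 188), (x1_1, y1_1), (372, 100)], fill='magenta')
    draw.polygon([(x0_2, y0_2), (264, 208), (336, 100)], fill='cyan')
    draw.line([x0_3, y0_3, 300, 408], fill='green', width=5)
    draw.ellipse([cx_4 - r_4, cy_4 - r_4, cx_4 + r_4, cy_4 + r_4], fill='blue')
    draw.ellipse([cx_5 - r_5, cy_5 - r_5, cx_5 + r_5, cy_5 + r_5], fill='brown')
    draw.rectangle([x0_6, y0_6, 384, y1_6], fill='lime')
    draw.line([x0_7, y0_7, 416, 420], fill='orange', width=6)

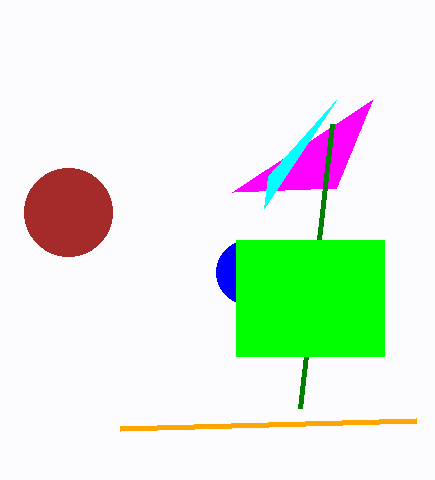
x1_1 = 232; y1_1 = 192; x0_2 = 268; y0_2 = 176; x0_3 = 332; y0_3 = 124; cx_4 = 248; cy_4 = 272; r_4 = 32; cx_5 = 68; cy_5 = 212; r_5 = 44; x0_6 = 236; y0_6 = 240; y1_6 = 356; x0_7 = 120; y0_7 = 428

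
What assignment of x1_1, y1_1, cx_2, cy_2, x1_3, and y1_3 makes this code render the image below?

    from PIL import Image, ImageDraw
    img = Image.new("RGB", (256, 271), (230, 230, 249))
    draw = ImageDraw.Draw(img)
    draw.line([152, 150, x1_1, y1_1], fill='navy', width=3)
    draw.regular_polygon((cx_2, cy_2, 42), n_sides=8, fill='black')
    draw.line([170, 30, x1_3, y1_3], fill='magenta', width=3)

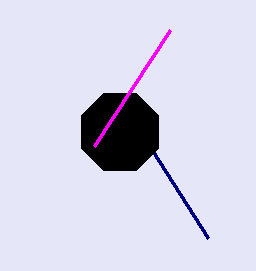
x1_1 = 208, y1_1 = 238, cx_2 = 120, cy_2 = 132, x1_3 = 94, y1_3 = 146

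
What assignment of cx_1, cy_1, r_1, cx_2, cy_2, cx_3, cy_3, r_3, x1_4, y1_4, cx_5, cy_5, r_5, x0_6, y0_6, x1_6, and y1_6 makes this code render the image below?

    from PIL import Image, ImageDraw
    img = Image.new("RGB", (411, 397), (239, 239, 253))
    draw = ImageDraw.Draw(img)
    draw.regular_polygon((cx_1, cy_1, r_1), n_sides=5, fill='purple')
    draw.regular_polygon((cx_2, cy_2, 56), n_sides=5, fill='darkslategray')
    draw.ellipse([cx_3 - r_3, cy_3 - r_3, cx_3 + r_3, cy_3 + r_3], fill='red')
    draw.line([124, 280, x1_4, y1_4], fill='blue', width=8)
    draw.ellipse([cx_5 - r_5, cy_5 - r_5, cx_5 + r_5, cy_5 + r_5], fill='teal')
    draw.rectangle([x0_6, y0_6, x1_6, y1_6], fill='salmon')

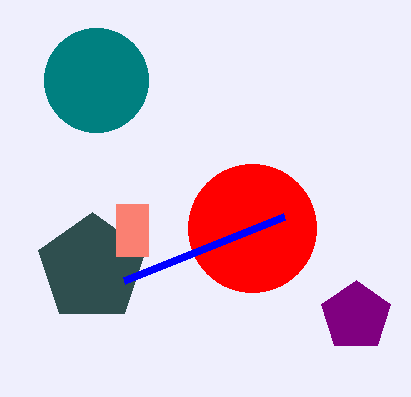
cx_1 = 356
cy_1 = 316
r_1 = 36
cx_2 = 92
cy_2 = 268
cx_3 = 252
cy_3 = 228
r_3 = 64
x1_4 = 284
y1_4 = 216
cx_5 = 96
cy_5 = 80
r_5 = 52
x0_6 = 116
y0_6 = 204
x1_6 = 148
y1_6 = 256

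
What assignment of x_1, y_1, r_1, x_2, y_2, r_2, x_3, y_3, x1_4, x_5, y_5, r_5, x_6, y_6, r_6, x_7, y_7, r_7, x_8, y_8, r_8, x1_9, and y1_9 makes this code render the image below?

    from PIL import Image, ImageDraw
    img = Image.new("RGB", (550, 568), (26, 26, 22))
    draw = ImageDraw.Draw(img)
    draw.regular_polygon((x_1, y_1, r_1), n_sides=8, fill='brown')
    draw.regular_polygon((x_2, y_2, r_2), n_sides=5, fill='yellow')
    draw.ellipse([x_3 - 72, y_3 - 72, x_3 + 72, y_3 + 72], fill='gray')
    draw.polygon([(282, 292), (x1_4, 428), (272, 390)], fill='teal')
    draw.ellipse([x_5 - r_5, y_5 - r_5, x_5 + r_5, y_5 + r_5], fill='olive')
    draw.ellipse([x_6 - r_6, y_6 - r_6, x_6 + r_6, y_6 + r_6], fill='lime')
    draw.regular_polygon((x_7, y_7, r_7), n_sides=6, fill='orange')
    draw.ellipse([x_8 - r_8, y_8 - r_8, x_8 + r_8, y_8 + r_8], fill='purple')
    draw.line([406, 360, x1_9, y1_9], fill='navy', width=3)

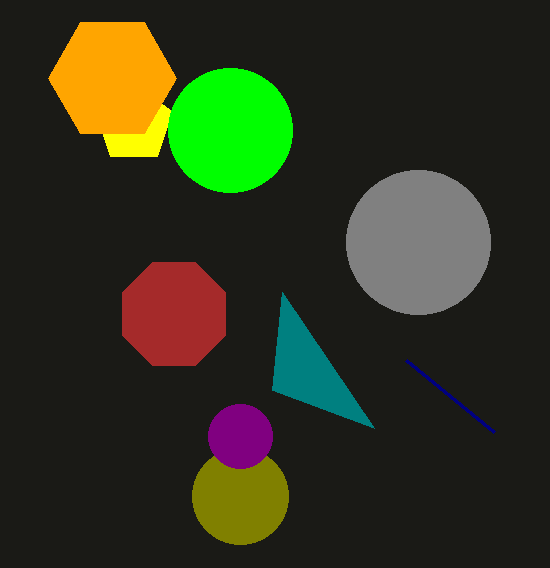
x_1 = 174, y_1 = 314, r_1 = 56, x_2 = 134, y_2 = 124, r_2 = 40, x_3 = 418, y_3 = 242, x1_4 = 374, x_5 = 240, y_5 = 496, r_5 = 48, x_6 = 230, y_6 = 130, r_6 = 62, x_7 = 112, y_7 = 78, r_7 = 64, x_8 = 240, y_8 = 436, r_8 = 32, x1_9 = 494, y1_9 = 432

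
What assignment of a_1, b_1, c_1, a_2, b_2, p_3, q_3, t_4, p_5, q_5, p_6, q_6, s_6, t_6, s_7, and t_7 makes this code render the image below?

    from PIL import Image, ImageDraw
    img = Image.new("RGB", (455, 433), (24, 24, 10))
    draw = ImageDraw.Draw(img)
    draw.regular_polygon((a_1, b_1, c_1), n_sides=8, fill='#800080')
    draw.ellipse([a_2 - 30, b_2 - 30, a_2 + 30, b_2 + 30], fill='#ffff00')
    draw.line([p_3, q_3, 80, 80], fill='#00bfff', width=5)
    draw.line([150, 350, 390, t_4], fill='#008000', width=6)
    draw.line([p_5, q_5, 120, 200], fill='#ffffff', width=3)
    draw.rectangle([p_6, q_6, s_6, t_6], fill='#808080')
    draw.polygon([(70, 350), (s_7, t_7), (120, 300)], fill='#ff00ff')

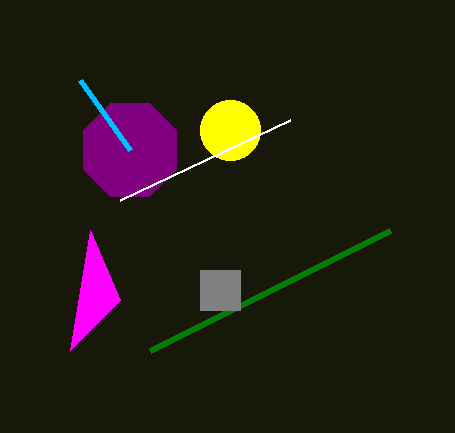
a_1 = 130; b_1 = 150; c_1 = 50; a_2 = 230; b_2 = 130; p_3 = 130; q_3 = 150; t_4 = 230; p_5 = 290; q_5 = 120; p_6 = 200; q_6 = 270; s_6 = 240; t_6 = 310; s_7 = 90; t_7 = 230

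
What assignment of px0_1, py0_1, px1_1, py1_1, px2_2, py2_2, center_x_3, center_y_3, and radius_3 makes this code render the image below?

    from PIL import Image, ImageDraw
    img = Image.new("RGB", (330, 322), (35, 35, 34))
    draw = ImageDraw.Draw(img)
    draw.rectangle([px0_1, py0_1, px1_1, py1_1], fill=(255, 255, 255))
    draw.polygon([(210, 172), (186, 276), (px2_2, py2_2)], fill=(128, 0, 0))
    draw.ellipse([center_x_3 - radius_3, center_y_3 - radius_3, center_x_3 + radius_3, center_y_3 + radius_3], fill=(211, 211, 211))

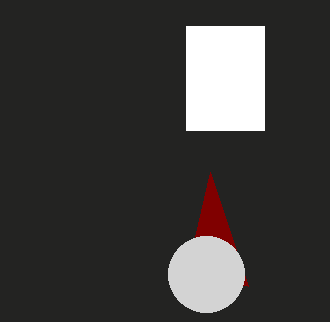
px0_1 = 186
py0_1 = 26
px1_1 = 264
py1_1 = 130
px2_2 = 248
py2_2 = 286
center_x_3 = 206
center_y_3 = 274
radius_3 = 38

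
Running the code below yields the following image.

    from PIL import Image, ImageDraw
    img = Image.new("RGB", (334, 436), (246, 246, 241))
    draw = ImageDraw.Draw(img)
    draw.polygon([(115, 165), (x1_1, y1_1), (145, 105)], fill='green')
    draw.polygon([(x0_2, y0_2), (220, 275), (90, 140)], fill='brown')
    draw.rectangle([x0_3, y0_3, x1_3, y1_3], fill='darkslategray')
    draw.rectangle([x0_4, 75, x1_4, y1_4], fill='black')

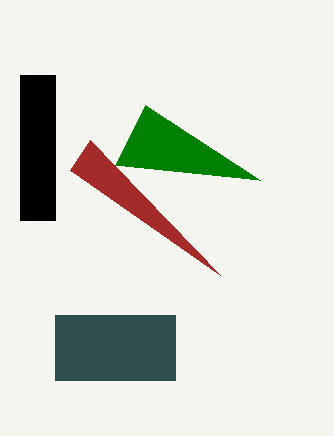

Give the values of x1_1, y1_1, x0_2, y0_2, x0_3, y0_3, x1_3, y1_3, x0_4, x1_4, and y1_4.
x1_1 = 260, y1_1 = 180, x0_2 = 70, y0_2 = 170, x0_3 = 55, y0_3 = 315, x1_3 = 175, y1_3 = 380, x0_4 = 20, x1_4 = 55, y1_4 = 220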